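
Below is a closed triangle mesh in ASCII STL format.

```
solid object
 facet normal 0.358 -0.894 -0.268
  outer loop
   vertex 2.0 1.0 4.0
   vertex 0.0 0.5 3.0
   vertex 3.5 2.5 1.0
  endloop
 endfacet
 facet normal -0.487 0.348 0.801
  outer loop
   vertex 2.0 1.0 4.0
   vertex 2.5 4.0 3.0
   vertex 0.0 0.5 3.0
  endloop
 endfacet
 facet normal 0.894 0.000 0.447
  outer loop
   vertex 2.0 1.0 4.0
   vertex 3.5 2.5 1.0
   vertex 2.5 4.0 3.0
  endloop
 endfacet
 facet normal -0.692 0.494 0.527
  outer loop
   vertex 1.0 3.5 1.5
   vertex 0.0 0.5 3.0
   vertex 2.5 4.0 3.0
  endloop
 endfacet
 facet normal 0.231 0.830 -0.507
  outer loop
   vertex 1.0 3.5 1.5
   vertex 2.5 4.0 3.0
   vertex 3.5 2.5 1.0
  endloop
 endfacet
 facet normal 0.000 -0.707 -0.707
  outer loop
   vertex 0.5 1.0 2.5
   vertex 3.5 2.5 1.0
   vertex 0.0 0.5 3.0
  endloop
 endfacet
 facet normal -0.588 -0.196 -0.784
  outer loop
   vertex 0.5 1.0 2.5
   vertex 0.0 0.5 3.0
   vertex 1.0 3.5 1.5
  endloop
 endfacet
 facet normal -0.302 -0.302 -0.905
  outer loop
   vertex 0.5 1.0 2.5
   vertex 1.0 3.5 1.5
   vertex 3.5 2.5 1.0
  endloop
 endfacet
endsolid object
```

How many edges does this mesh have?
12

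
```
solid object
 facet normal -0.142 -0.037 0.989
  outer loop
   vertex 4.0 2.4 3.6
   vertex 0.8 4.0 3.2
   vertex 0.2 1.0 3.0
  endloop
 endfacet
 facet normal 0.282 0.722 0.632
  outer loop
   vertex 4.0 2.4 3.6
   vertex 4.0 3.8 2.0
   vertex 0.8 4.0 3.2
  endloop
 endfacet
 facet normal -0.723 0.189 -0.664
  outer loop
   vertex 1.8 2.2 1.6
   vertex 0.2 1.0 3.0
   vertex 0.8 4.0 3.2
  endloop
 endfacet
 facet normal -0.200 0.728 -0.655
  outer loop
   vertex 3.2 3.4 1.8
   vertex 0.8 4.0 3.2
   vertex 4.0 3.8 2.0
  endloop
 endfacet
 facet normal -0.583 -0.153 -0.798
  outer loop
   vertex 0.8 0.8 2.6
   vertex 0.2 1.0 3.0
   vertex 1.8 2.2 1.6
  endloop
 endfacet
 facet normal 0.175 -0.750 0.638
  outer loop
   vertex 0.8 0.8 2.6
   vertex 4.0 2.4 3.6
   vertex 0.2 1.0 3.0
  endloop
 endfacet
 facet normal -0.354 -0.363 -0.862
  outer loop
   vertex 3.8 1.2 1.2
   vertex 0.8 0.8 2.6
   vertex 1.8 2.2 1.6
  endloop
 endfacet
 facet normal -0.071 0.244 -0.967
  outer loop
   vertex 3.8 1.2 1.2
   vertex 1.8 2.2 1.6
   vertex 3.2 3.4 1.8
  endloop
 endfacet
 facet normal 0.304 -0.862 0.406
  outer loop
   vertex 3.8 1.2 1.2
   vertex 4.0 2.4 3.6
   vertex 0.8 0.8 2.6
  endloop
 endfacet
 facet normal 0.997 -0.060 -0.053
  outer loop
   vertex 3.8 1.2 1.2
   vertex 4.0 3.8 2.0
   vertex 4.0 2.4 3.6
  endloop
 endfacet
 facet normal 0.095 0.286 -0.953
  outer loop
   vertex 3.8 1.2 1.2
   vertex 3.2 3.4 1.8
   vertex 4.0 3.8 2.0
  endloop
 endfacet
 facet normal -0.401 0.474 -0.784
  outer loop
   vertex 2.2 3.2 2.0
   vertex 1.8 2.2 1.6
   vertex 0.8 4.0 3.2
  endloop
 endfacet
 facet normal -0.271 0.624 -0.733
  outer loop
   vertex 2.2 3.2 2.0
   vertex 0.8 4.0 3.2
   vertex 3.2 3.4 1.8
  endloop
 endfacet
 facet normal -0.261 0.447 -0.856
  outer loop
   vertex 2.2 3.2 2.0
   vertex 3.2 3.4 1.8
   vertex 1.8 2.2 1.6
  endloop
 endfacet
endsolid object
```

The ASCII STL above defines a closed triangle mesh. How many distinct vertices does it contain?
9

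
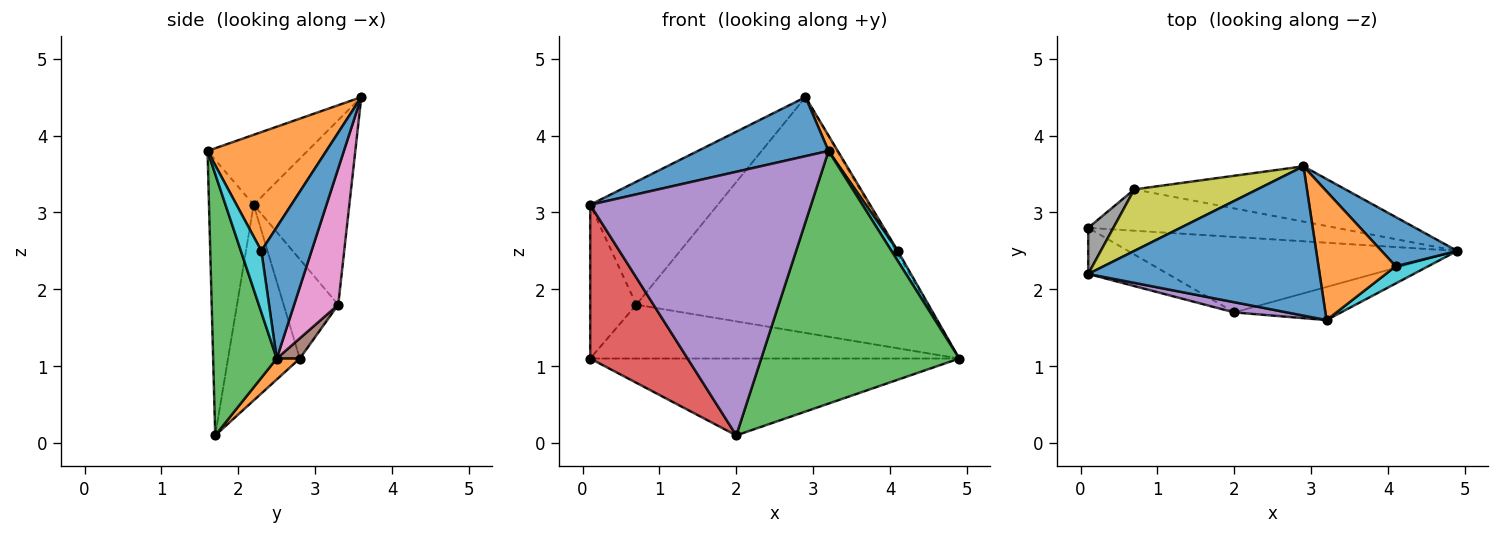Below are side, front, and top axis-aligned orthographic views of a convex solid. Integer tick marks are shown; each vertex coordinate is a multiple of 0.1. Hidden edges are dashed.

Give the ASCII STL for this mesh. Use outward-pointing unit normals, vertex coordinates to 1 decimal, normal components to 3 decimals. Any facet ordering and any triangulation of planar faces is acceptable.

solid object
 facet normal -0.271 -0.354 0.895
  outer loop
   vertex 0.1 2.2 3.1
   vertex 3.2 1.6 3.8
   vertex 2.9 3.6 4.5
  endloop
 endfacet
 facet normal 0.045 0.713 -0.700
  outer loop
   vertex 2.0 1.7 0.1
   vertex 0.1 2.8 1.1
   vertex 4.9 2.5 1.1
  endloop
 endfacet
 facet normal 0.303 -0.945 -0.124
  outer loop
   vertex 2.0 1.7 0.1
   vertex 4.9 2.5 1.1
   vertex 3.2 1.6 3.8
  endloop
 endfacet
 facet normal -0.577 -0.783 -0.235
  outer loop
   vertex 2.0 1.7 0.1
   vertex 0.1 2.2 3.1
   vertex 0.1 2.8 1.1
  endloop
 endfacet
 facet normal -0.198 -0.979 0.038
  outer loop
   vertex 2.0 1.7 0.1
   vertex 3.2 1.6 3.8
   vertex 0.1 2.2 3.1
  endloop
 endfacet
 facet normal 0.050 0.792 -0.608
  outer loop
   vertex 0.7 3.3 1.8
   vertex 4.9 2.5 1.1
   vertex 0.1 2.8 1.1
  endloop
 endfacet
 facet normal 0.146 0.963 -0.226
  outer loop
   vertex 0.7 3.3 1.8
   vertex 2.9 3.6 4.5
   vertex 4.9 2.5 1.1
  endloop
 endfacet
 facet normal -0.750 0.634 0.190
  outer loop
   vertex 0.7 3.3 1.8
   vertex 0.1 2.8 1.1
   vertex 0.1 2.2 3.1
  endloop
 endfacet
 facet normal -0.557 0.743 0.371
  outer loop
   vertex 0.7 3.3 1.8
   vertex 0.1 2.2 3.1
   vertex 2.9 3.6 4.5
  endloop
 endfacet
 facet normal 0.854 -0.261 0.451
  outer loop
   vertex 4.1 2.3 2.5
   vertex 3.2 1.6 3.8
   vertex 4.9 2.5 1.1
  endloop
 endfacet
 facet normal 0.866 0.031 0.499
  outer loop
   vertex 4.1 2.3 2.5
   vertex 4.9 2.5 1.1
   vertex 2.9 3.6 4.5
  endloop
 endfacet
 facet normal 0.836 -0.065 0.544
  outer loop
   vertex 4.1 2.3 2.5
   vertex 2.9 3.6 4.5
   vertex 3.2 1.6 3.8
  endloop
 endfacet
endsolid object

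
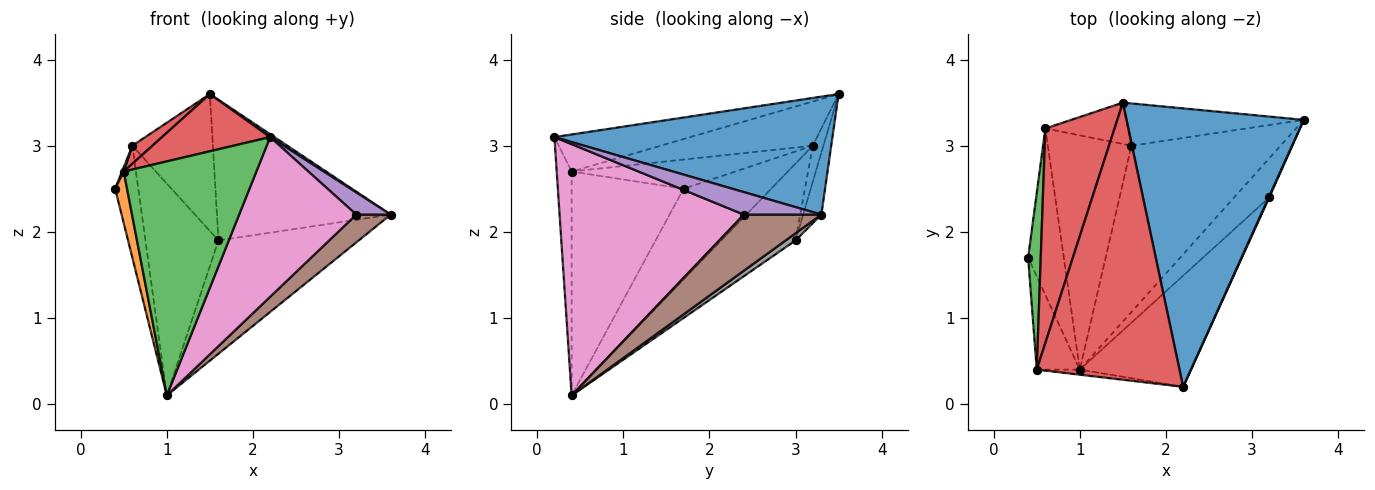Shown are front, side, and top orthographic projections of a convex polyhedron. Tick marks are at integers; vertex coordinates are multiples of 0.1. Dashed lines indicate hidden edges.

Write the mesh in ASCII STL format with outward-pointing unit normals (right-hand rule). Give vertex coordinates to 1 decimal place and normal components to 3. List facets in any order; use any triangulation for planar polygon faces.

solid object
 facet normal 0.554 -0.009 0.832
  outer loop
   vertex 1.5 3.5 3.6
   vertex 2.2 0.2 3.1
   vertex 3.6 3.3 2.2
  endloop
 endfacet
 facet normal -0.977 -0.104 -0.188
  outer loop
   vertex 0.5 0.4 2.7
   vertex 0.4 1.7 2.5
   vertex 1.0 0.4 0.1
  endloop
 endfacet
 facet normal -0.112 -0.993 -0.022
  outer loop
   vertex 0.5 0.4 2.7
   vertex 1.0 0.4 0.1
   vertex 2.2 0.2 3.1
  endloop
 endfacet
 facet normal -0.246 -0.196 0.949
  outer loop
   vertex 0.5 0.4 2.7
   vertex 2.2 0.2 3.1
   vertex 1.5 3.5 3.6
  endloop
 endfacet
 facet normal 0.914 -0.406 0.023
  outer loop
   vertex 3.2 2.4 2.2
   vertex 3.6 3.3 2.2
   vertex 2.2 0.2 3.1
  endloop
 endfacet
 facet normal 0.794 -0.353 -0.496
  outer loop
   vertex 3.2 2.4 2.2
   vertex 1.0 0.4 0.1
   vertex 3.6 3.3 2.2
  endloop
 endfacet
 facet normal 0.791 -0.502 -0.350
  outer loop
   vertex 3.2 2.4 2.2
   vertex 2.2 0.2 3.1
   vertex 1.0 0.4 0.1
  endloop
 endfacet
 facet normal 0.039 0.563 -0.826
  outer loop
   vertex 1.6 3.0 1.9
   vertex 3.6 3.3 2.2
   vertex 1.0 0.4 0.1
  endloop
 endfacet
 facet normal -0.100 0.953 -0.286
  outer loop
   vertex 1.6 3.0 1.9
   vertex 1.5 3.5 3.6
   vertex 3.6 3.3 2.2
  endloop
 endfacet
 facet normal -0.904 0.239 -0.355
  outer loop
   vertex 0.6 3.2 3.0
   vertex 1.0 0.4 0.1
   vertex 0.4 1.7 2.5
  endloop
 endfacet
 facet normal -0.563 0.554 -0.613
  outer loop
   vertex 0.6 3.2 3.0
   vertex 1.6 3.0 1.9
   vertex 1.0 0.4 0.1
  endloop
 endfacet
 facet normal -0.125 0.950 -0.287
  outer loop
   vertex 0.6 3.2 3.0
   vertex 1.5 3.5 3.6
   vertex 1.6 3.0 1.9
  endloop
 endfacet
 facet normal -0.918 -0.010 0.396
  outer loop
   vertex 0.6 3.2 3.0
   vertex 0.4 1.7 2.5
   vertex 0.5 0.4 2.7
  endloop
 endfacet
 facet normal -0.537 -0.071 0.841
  outer loop
   vertex 0.6 3.2 3.0
   vertex 0.5 0.4 2.7
   vertex 1.5 3.5 3.6
  endloop
 endfacet
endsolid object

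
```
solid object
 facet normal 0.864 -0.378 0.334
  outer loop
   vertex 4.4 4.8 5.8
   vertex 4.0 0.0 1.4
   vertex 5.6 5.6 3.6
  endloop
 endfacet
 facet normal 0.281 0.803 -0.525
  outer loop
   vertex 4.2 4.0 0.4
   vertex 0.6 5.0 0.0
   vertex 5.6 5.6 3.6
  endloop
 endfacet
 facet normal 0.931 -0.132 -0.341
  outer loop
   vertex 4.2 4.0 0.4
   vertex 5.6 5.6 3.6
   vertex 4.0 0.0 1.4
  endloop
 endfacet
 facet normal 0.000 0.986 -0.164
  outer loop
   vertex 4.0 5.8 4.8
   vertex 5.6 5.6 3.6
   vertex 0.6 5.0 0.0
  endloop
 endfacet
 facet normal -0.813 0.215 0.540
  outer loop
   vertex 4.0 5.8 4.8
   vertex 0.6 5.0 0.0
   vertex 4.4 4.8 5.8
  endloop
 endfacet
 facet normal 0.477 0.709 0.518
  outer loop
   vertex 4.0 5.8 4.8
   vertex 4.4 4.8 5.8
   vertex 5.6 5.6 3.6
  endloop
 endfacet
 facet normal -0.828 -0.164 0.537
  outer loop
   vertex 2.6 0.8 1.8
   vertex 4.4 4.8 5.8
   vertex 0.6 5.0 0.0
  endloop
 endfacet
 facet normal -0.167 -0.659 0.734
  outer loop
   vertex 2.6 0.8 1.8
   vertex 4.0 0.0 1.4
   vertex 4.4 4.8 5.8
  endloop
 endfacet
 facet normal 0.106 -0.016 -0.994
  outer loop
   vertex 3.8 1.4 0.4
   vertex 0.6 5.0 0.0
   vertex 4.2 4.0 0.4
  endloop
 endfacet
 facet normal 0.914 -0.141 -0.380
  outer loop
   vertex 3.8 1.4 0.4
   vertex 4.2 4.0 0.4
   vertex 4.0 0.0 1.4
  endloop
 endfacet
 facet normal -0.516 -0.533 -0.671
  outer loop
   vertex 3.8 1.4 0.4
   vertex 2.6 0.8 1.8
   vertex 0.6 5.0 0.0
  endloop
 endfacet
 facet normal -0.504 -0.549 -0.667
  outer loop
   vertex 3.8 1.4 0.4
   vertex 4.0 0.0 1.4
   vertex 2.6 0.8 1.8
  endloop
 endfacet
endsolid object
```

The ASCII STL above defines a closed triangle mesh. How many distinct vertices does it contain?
8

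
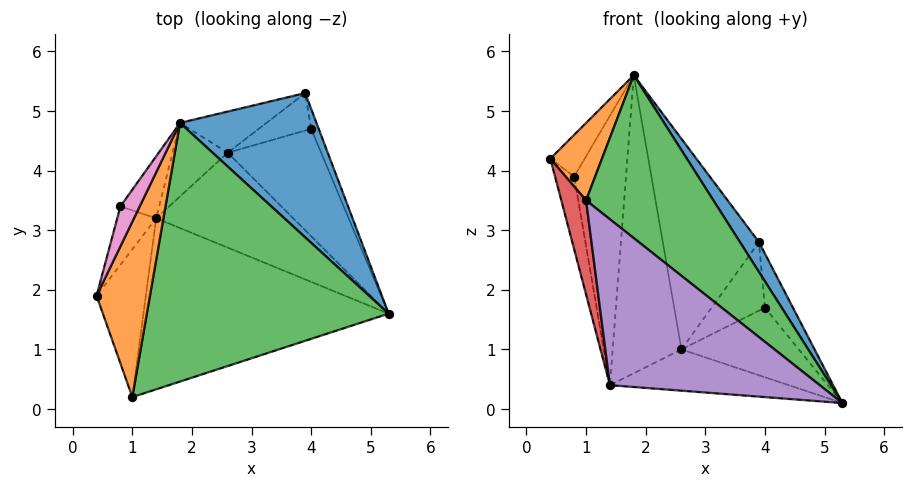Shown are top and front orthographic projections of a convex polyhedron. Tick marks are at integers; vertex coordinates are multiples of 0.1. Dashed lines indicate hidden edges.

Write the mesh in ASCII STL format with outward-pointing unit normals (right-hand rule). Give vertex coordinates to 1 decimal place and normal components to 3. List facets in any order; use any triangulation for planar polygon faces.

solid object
 facet normal 0.804 -0.120 0.582
  outer loop
   vertex 1.8 4.8 5.6
   vertex 5.3 1.6 0.1
   vertex 3.9 5.3 2.8
  endloop
 endfacet
 facet normal -0.077 -0.403 0.912
  outer loop
   vertex 1.0 0.2 3.5
   vertex 1.8 4.8 5.6
   vertex 0.4 1.9 4.2
  endloop
 endfacet
 facet normal 0.644 -0.407 0.647
  outer loop
   vertex 1.0 0.2 3.5
   vertex 5.3 1.6 0.1
   vertex 1.8 4.8 5.6
  endloop
 endfacet
 facet normal -0.929 -0.199 -0.313
  outer loop
   vertex 1.0 0.2 3.5
   vertex 0.4 1.9 4.2
   vertex 1.4 3.2 0.4
  endloop
 endfacet
 facet normal -0.323 -0.659 -0.679
  outer loop
   vertex 1.0 0.2 3.5
   vertex 1.4 3.2 0.4
   vertex 5.3 1.6 0.1
  endloop
 endfacet
 facet normal 0.875 0.454 -0.168
  outer loop
   vertex 4.0 4.7 1.7
   vertex 3.9 5.3 2.8
   vertex 5.3 1.6 0.1
  endloop
 endfacet
 facet normal -0.909 0.300 0.288
  outer loop
   vertex 0.8 3.4 3.9
   vertex 0.4 1.9 4.2
   vertex 1.8 4.8 5.6
  endloop
 endfacet
 facet normal -0.959 0.220 -0.177
  outer loop
   vertex 0.8 3.4 3.9
   vertex 1.4 3.2 0.4
   vertex 0.4 1.9 4.2
  endloop
 endfacet
 facet normal -0.701 0.695 -0.160
  outer loop
   vertex 0.8 3.4 3.9
   vertex 1.8 4.8 5.6
   vertex 1.4 3.2 0.4
  endloop
 endfacet
 facet normal -0.011 0.877 -0.480
  outer loop
   vertex 2.6 4.3 1.0
   vertex 3.9 5.3 2.8
   vertex 4.0 4.7 1.7
  endloop
 endfacet
 facet normal -0.440 0.882 -0.172
  outer loop
   vertex 2.6 4.3 1.0
   vertex 1.8 4.8 5.6
   vertex 3.9 5.3 2.8
  endloop
 endfacet
 facet normal -0.610 0.769 -0.190
  outer loop
   vertex 2.6 4.3 1.0
   vertex 1.4 3.2 0.4
   vertex 1.8 4.8 5.6
  endloop
 endfacet
 facet normal 0.093 0.397 -0.913
  outer loop
   vertex 2.6 4.3 1.0
   vertex 5.3 1.6 0.1
   vertex 1.4 3.2 0.4
  endloop
 endfacet
 facet normal 0.255 0.526 -0.811
  outer loop
   vertex 2.6 4.3 1.0
   vertex 4.0 4.7 1.7
   vertex 5.3 1.6 0.1
  endloop
 endfacet
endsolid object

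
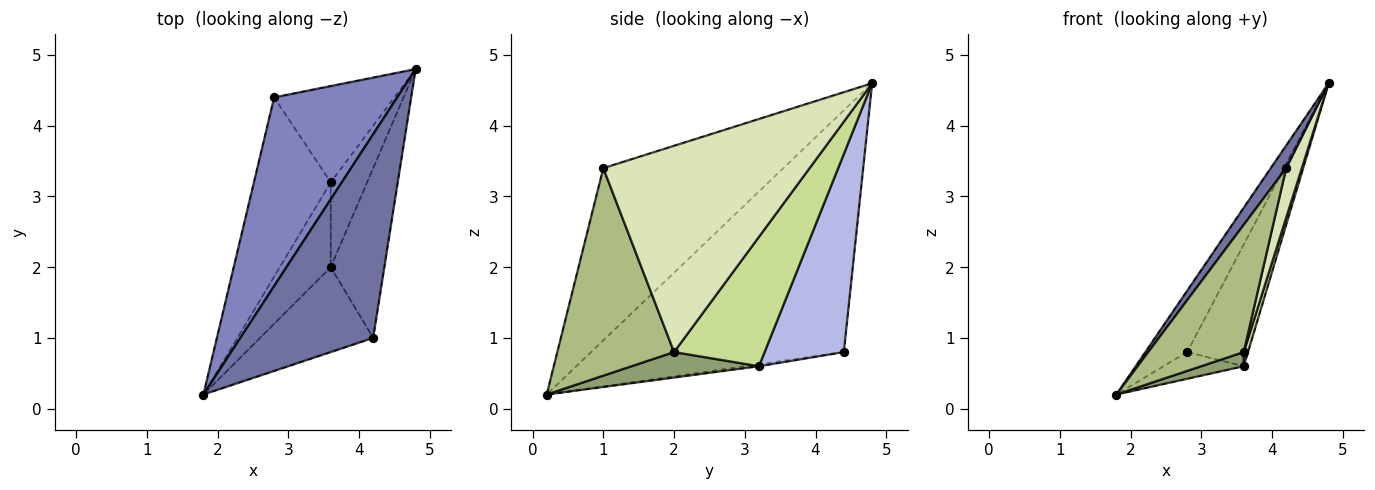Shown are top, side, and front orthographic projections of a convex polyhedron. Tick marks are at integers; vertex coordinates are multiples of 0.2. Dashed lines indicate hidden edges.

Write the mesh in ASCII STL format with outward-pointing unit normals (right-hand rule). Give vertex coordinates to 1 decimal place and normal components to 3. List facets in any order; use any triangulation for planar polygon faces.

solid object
 facet normal -0.790 -0.068 0.609
  outer loop
   vertex 4.2 1.0 3.4
   vertex 4.8 4.8 4.6
   vertex 1.8 0.2 0.2
  endloop
 endfacet
 facet normal -0.882 0.146 0.449
  outer loop
   vertex 2.8 4.4 0.8
   vertex 1.8 0.2 0.2
   vertex 4.8 4.8 4.6
  endloop
 endfacet
 facet normal -0.026 0.147 -0.989
  outer loop
   vertex 2.8 4.4 0.8
   vertex 3.6 3.2 0.6
   vertex 1.8 0.2 0.2
  endloop
 endfacet
 facet normal 0.715 0.549 -0.434
  outer loop
   vertex 2.8 4.4 0.8
   vertex 4.8 4.8 4.6
   vertex 3.6 3.2 0.6
  endloop
 endfacet
 facet normal 0.442 -0.147 -0.885
  outer loop
   vertex 3.6 2.0 0.8
   vertex 1.8 0.2 0.2
   vertex 3.6 3.2 0.6
  endloop
 endfacet
 facet normal 0.713 -0.583 -0.389
  outer loop
   vertex 3.6 2.0 0.8
   vertex 4.2 1.0 3.4
   vertex 1.8 0.2 0.2
  endloop
 endfacet
 facet normal 0.962 -0.045 -0.270
  outer loop
   vertex 3.6 2.0 0.8
   vertex 3.6 3.2 0.6
   vertex 4.8 4.8 4.6
  endloop
 endfacet
 facet normal 0.965 -0.073 -0.251
  outer loop
   vertex 3.6 2.0 0.8
   vertex 4.8 4.8 4.6
   vertex 4.2 1.0 3.4
  endloop
 endfacet
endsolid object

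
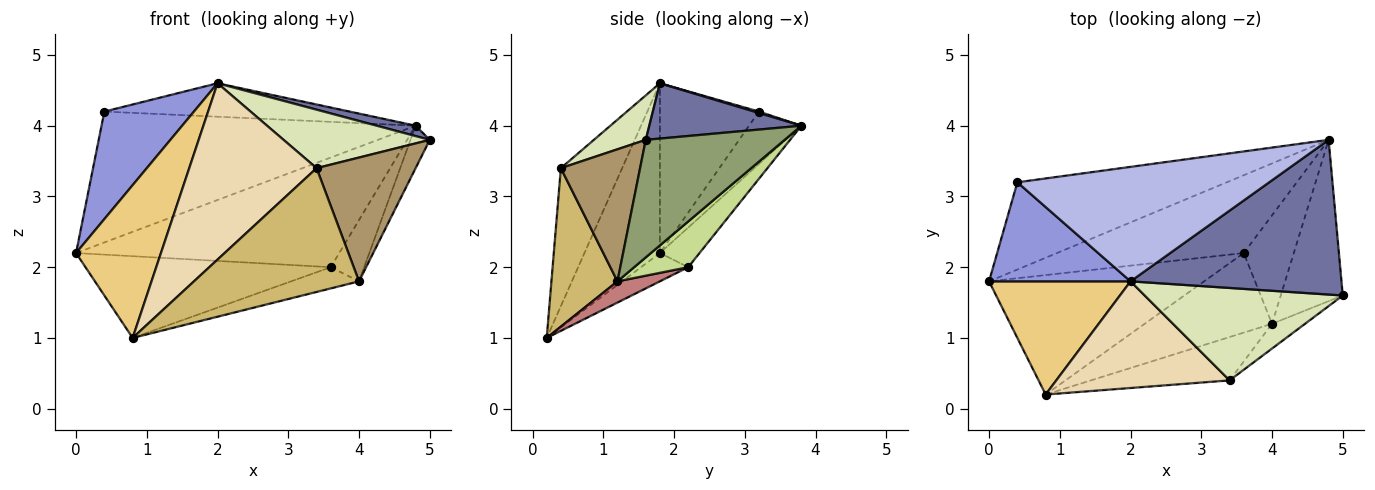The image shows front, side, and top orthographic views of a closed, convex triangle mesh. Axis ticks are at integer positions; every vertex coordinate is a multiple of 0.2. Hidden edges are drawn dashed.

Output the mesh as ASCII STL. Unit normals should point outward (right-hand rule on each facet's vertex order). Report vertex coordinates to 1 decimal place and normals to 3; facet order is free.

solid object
 facet normal 0.253 -0.065 0.965
  outer loop
   vertex 2.0 1.8 4.6
   vertex 5.0 1.6 3.8
   vertex 4.8 3.8 4.0
  endloop
 endfacet
 facet normal -0.137 0.824 -0.549
  outer loop
   vertex 0.4 3.2 4.2
   vertex 4.8 3.8 4.0
   vertex 0.0 1.8 2.2
  endloop
 endfacet
 facet normal -0.631 -0.571 0.526
  outer loop
   vertex 0.4 3.2 4.2
   vertex 0.0 1.8 2.2
   vertex 2.0 1.8 4.6
  endloop
 endfacet
 facet normal 0.005 0.280 0.960
  outer loop
   vertex 0.4 3.2 4.2
   vertex 2.0 1.8 4.6
   vertex 4.8 3.8 4.0
  endloop
 endfacet
 facet normal 0.878 0.122 -0.463
  outer loop
   vertex 4.0 1.2 1.8
   vertex 4.8 3.8 4.0
   vertex 5.0 1.6 3.8
  endloop
 endfacet
 facet normal -0.122 0.809 -0.574
  outer loop
   vertex 3.6 2.2 2.0
   vertex 0.0 1.8 2.2
   vertex 4.8 3.8 4.0
  endloop
 endfacet
 facet normal 0.622 0.385 -0.682
  outer loop
   vertex 3.6 2.2 2.0
   vertex 4.8 3.8 4.0
   vertex 4.0 1.2 1.8
  endloop
 endfacet
 facet normal 0.186 -0.525 0.830
  outer loop
   vertex 3.4 0.4 3.4
   vertex 5.0 1.6 3.8
   vertex 2.0 1.8 4.6
  endloop
 endfacet
 facet normal 0.617 -0.772 -0.154
  outer loop
   vertex 3.4 0.4 3.4
   vertex 4.0 1.2 1.8
   vertex 5.0 1.6 3.8
  endloop
 endfacet
 facet normal 0.353 -0.883 -0.309
  outer loop
   vertex 0.8 0.2 1.0
   vertex 4.0 1.2 1.8
   vertex 3.4 0.4 3.4
  endloop
 endfacet
 facet normal -0.581 -0.654 0.484
  outer loop
   vertex 0.8 0.2 1.0
   vertex 2.0 1.8 4.6
   vertex 0.0 1.8 2.2
  endloop
 endfacet
 facet normal -0.381 -0.791 0.479
  outer loop
   vertex 0.8 0.2 1.0
   vertex 3.4 0.4 3.4
   vertex 2.0 1.8 4.6
  endloop
 endfacet
 facet normal -0.108 0.561 -0.820
  outer loop
   vertex 0.8 0.2 1.0
   vertex 0.0 1.8 2.2
   vertex 3.6 2.2 2.0
  endloop
 endfacet
 facet normal 0.159 0.254 -0.954
  outer loop
   vertex 0.8 0.2 1.0
   vertex 3.6 2.2 2.0
   vertex 4.0 1.2 1.8
  endloop
 endfacet
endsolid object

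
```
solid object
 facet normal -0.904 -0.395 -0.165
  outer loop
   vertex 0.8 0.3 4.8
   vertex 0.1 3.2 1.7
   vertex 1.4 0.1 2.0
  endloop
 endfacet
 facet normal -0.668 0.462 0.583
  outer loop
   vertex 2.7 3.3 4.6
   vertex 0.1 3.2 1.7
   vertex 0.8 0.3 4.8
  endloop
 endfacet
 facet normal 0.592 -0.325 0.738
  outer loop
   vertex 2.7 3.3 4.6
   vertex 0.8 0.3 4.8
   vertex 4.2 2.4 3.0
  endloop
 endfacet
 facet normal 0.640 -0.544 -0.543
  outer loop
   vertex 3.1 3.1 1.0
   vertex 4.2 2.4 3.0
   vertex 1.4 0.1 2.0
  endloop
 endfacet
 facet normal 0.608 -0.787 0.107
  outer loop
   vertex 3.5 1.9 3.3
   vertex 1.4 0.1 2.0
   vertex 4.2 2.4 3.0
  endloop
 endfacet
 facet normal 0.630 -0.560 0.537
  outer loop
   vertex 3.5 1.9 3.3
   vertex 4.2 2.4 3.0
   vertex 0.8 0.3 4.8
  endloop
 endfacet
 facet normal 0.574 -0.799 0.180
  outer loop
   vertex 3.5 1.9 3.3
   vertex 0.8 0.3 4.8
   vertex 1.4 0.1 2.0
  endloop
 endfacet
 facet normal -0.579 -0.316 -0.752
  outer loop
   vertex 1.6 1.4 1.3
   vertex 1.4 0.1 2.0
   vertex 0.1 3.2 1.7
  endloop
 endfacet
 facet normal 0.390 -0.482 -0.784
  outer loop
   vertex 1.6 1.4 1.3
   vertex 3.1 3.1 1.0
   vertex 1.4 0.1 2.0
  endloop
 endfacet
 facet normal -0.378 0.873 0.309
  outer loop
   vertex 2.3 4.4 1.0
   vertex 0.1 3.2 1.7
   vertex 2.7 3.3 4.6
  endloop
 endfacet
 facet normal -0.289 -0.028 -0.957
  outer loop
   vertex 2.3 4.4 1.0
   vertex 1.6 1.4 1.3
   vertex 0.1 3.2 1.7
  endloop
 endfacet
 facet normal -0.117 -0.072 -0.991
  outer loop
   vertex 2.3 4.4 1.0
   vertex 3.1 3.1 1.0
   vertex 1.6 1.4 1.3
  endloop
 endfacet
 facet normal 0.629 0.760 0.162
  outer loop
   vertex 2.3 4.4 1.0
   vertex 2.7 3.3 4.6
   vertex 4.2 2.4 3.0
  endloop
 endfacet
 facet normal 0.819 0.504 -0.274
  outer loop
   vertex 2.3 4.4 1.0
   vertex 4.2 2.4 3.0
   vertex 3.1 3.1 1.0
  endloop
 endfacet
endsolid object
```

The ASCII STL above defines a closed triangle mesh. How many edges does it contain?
21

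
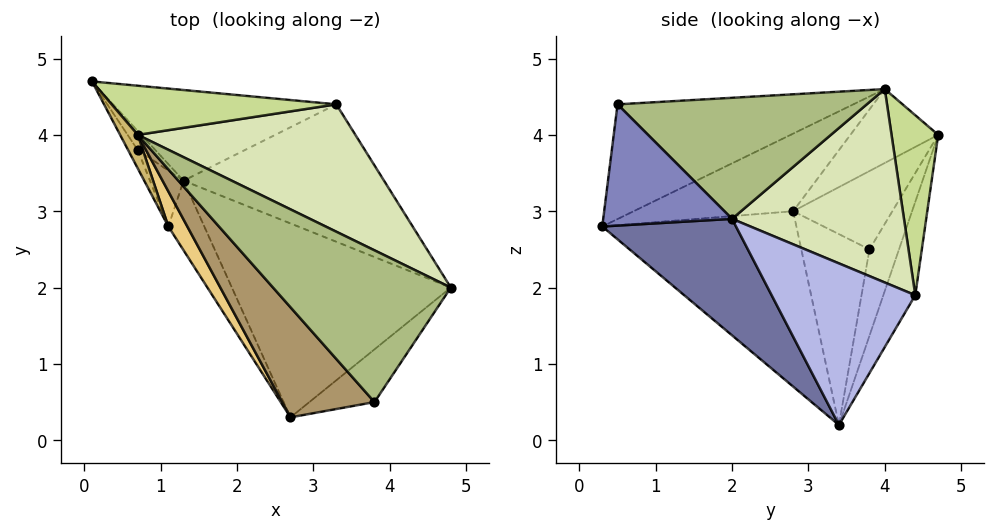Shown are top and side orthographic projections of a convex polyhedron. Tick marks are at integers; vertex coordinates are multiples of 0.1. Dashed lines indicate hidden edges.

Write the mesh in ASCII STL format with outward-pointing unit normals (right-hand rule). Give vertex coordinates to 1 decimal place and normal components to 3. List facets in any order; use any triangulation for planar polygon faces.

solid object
 facet normal 0.415 -0.467 -0.781
  outer loop
   vertex 1.3 3.4 0.2
   vertex 4.8 2.0 2.9
   vertex 2.7 0.3 2.8
  endloop
 endfacet
 facet normal 0.604 -0.728 -0.325
  outer loop
   vertex 3.8 0.5 4.4
   vertex 2.7 0.3 2.8
   vertex 4.8 2.0 2.9
  endloop
 endfacet
 facet normal -0.152 0.920 -0.362
  outer loop
   vertex 3.3 4.4 1.9
   vertex 1.3 3.4 0.2
   vertex 0.1 4.7 4.0
  endloop
 endfacet
 facet normal 0.626 0.068 -0.777
  outer loop
   vertex 3.3 4.4 1.9
   vertex 4.8 2.0 2.9
   vertex 1.3 3.4 0.2
  endloop
 endfacet
 facet normal -0.836 -0.521 -0.171
  outer loop
   vertex 1.1 2.8 3.0
   vertex 1.3 3.4 0.2
   vertex 2.7 0.3 2.8
  endloop
 endfacet
 facet normal 0.513 0.411 0.753
  outer loop
   vertex 0.7 4.0 4.6
   vertex 3.8 0.5 4.4
   vertex 4.8 2.0 2.9
  endloop
 endfacet
 facet normal 0.399 0.769 0.498
  outer loop
   vertex 0.7 4.0 4.6
   vertex 3.3 4.4 1.9
   vertex 0.1 4.7 4.0
  endloop
 endfacet
 facet normal 0.537 0.588 0.605
  outer loop
   vertex 0.7 4.0 4.6
   vertex 4.8 2.0 2.9
   vertex 3.3 4.4 1.9
  endloop
 endfacet
 facet normal -0.631 -0.588 0.507
  outer loop
   vertex 0.7 4.0 4.6
   vertex 2.7 0.3 2.8
   vertex 3.8 0.5 4.4
  endloop
 endfacet
 facet normal -0.821 -0.536 0.196
  outer loop
   vertex 0.7 4.0 4.6
   vertex 0.1 4.7 4.0
   vertex 1.1 2.8 3.0
  endloop
 endfacet
 facet normal -0.818 -0.539 0.200
  outer loop
   vertex 0.7 4.0 4.6
   vertex 1.1 2.8 3.0
   vertex 2.7 0.3 2.8
  endloop
 endfacet
 facet normal -0.933 -0.305 -0.190
  outer loop
   vertex 0.7 3.8 2.5
   vertex 0.1 4.7 4.0
   vertex 1.3 3.4 0.2
  endloop
 endfacet
 facet normal -0.902 -0.416 -0.111
  outer loop
   vertex 0.7 3.8 2.5
   vertex 1.1 2.8 3.0
   vertex 0.1 4.7 4.0
  endloop
 endfacet
 facet normal -0.888 -0.433 -0.156
  outer loop
   vertex 0.7 3.8 2.5
   vertex 1.3 3.4 0.2
   vertex 1.1 2.8 3.0
  endloop
 endfacet
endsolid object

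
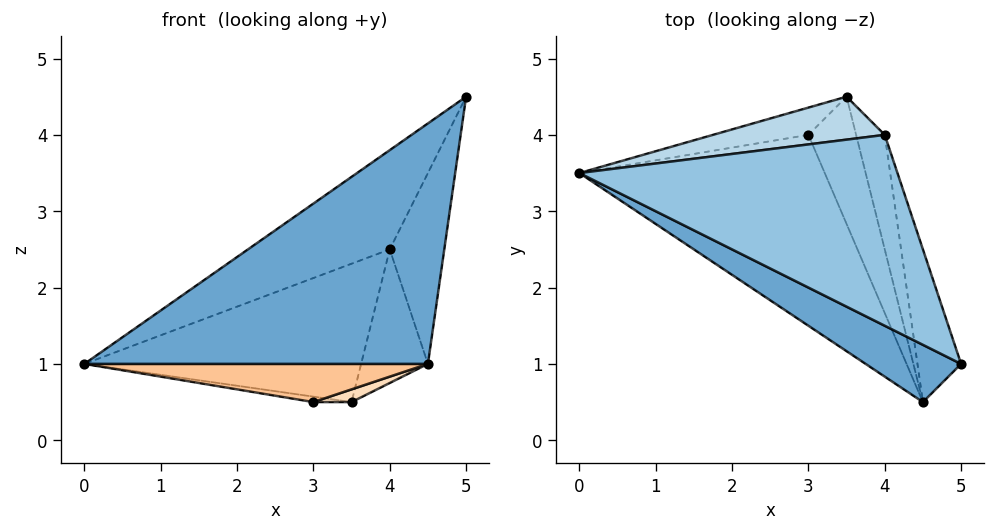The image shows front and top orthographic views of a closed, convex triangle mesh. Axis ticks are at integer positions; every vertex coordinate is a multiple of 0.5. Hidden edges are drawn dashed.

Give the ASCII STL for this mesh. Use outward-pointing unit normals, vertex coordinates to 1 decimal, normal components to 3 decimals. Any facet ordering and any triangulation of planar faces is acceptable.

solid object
 facet normal -0.544 -0.816 0.194
  outer loop
   vertex 4.5 0.5 1.0
   vertex 5.0 1.0 4.5
   vertex 0.0 3.5 1.0
  endloop
 endfacet
 facet normal -0.364 0.430 0.826
  outer loop
   vertex 4.0 4.0 2.5
   vertex 0.0 3.5 1.0
   vertex 5.0 1.0 4.5
  endloop
 endfacet
 facet normal -0.225 0.931 0.289
  outer loop
   vertex 4.0 4.0 2.5
   vertex 3.5 4.5 0.5
   vertex 0.0 3.5 1.0
  endloop
 endfacet
 facet normal 0.963 0.209 -0.168
  outer loop
   vertex 4.0 4.0 2.5
   vertex 5.0 1.0 4.5
   vertex 4.5 0.5 1.0
  endloop
 endfacet
 facet normal 0.959 0.216 -0.186
  outer loop
   vertex 4.0 4.0 2.5
   vertex 4.5 0.5 1.0
   vertex 3.5 4.5 0.5
  endloop
 endfacet
 facet normal -0.192 0.192 -0.962
  outer loop
   vertex 3.0 4.0 0.5
   vertex 0.0 3.5 1.0
   vertex 3.5 4.5 0.5
  endloop
 endfacet
 facet normal -0.130 -0.194 -0.972
  outer loop
   vertex 3.0 4.0 0.5
   vertex 4.5 0.5 1.0
   vertex 0.0 3.5 1.0
  endloop
 endfacet
 facet normal 0.099 -0.099 -0.990
  outer loop
   vertex 3.0 4.0 0.5
   vertex 3.5 4.5 0.5
   vertex 4.5 0.5 1.0
  endloop
 endfacet
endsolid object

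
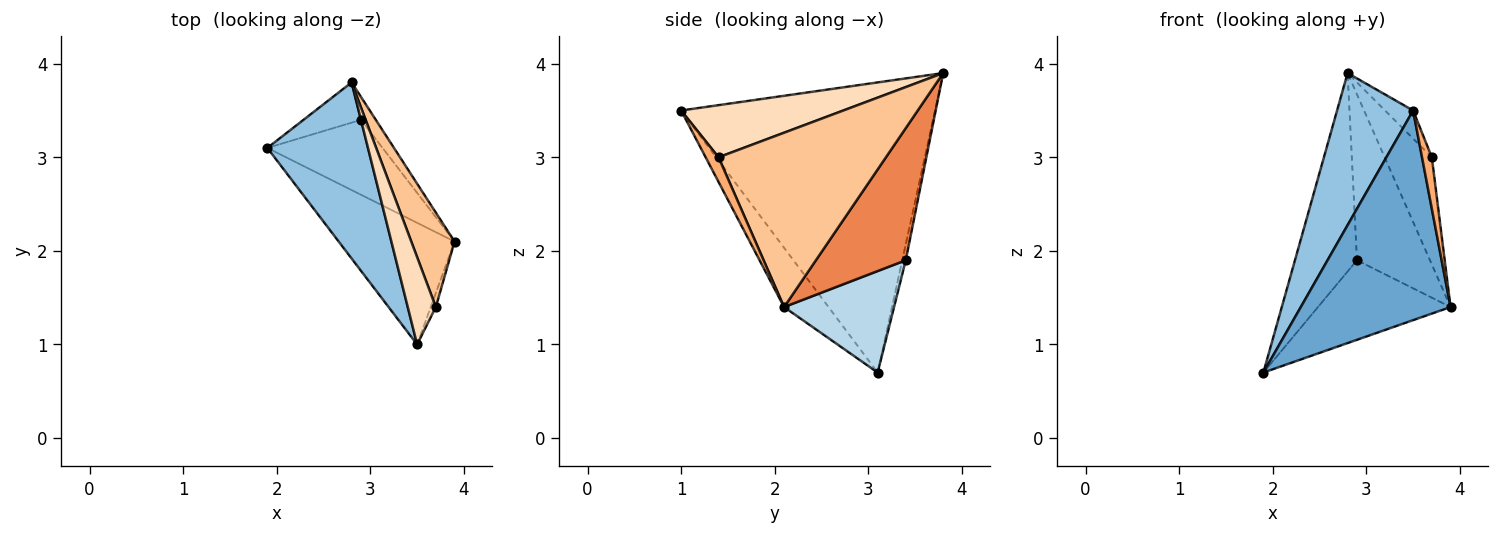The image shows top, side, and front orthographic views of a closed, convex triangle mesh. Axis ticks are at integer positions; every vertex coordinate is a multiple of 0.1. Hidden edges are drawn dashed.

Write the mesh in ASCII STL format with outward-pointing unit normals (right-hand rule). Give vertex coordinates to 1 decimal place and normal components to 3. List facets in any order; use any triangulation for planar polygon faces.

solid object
 facet normal -0.249 -0.838 -0.486
  outer loop
   vertex 3.5 1.0 3.5
   vertex 1.9 3.1 0.7
   vertex 3.9 2.1 1.4
  endloop
 endfacet
 facet normal -0.909 -0.272 0.315
  outer loop
   vertex 2.8 3.8 3.9
   vertex 1.9 3.1 0.7
   vertex 3.5 1.0 3.5
  endloop
 endfacet
 facet normal 0.517 0.623 -0.587
  outer loop
   vertex 2.9 3.4 1.9
   vertex 3.9 2.1 1.4
   vertex 1.9 3.1 0.7
  endloop
 endfacet
 facet normal -0.055 0.979 -0.198
  outer loop
   vertex 2.9 3.4 1.9
   vertex 1.9 3.1 0.7
   vertex 2.8 3.8 3.9
  endloop
 endfacet
 facet normal 0.773 0.628 -0.087
  outer loop
   vertex 2.9 3.4 1.9
   vertex 2.8 3.8 3.9
   vertex 3.9 2.1 1.4
  endloop
 endfacet
 facet normal 0.786 -0.596 -0.163
  outer loop
   vertex 3.7 1.4 3.0
   vertex 3.5 1.0 3.5
   vertex 3.9 2.1 1.4
  endloop
 endfacet
 facet normal 0.936 0.264 0.232
  outer loop
   vertex 3.7 1.4 3.0
   vertex 3.9 2.1 1.4
   vertex 2.8 3.8 3.9
  endloop
 endfacet
 facet normal 0.870 0.151 0.469
  outer loop
   vertex 3.7 1.4 3.0
   vertex 2.8 3.8 3.9
   vertex 3.5 1.0 3.5
  endloop
 endfacet
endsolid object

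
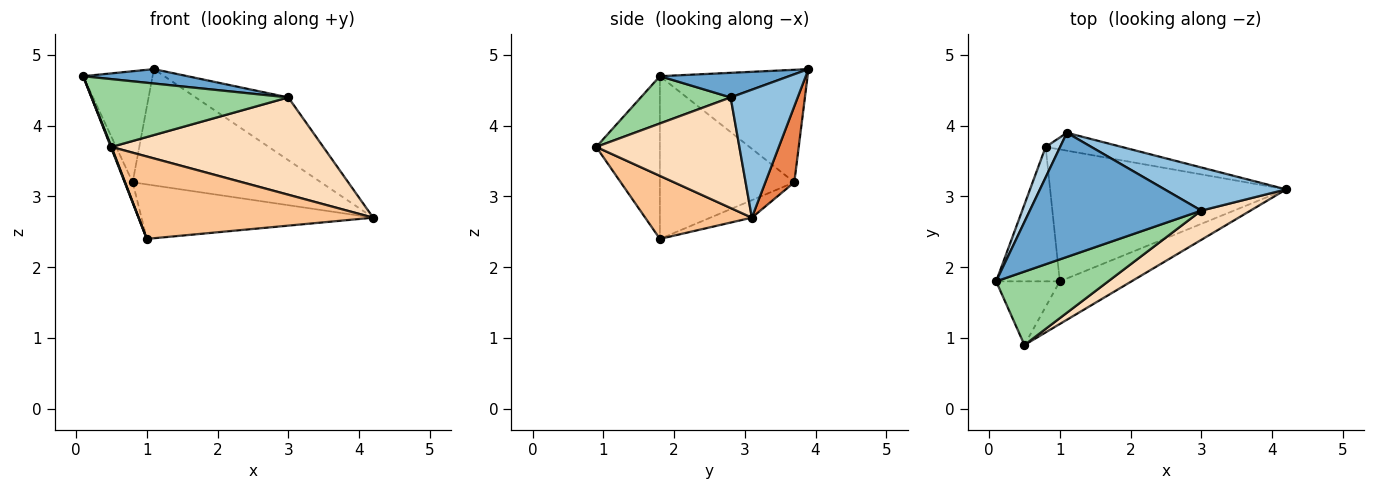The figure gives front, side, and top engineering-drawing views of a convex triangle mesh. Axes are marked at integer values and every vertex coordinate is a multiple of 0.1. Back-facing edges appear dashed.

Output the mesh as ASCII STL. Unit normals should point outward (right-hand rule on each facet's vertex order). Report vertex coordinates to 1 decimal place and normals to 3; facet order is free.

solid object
 facet normal 0.141 -0.114 0.983
  outer loop
   vertex 3.0 2.8 4.4
   vertex 1.1 3.9 4.8
   vertex 0.1 1.8 4.7
  endloop
 endfacet
 facet normal 0.512 0.708 0.486
  outer loop
   vertex 3.0 2.8 4.4
   vertex 4.2 3.1 2.7
   vertex 1.1 3.9 4.8
  endloop
 endfacet
 facet normal -0.899 0.423 0.116
  outer loop
   vertex 0.8 3.7 3.2
   vertex 0.1 1.8 4.7
   vertex 1.1 3.9 4.8
  endloop
 endfacet
 facet normal -0.930 0.055 -0.364
  outer loop
   vertex 0.8 3.7 3.2
   vertex 1.0 1.8 2.4
   vertex 0.1 1.8 4.7
  endloop
 endfacet
 facet normal 0.150 0.977 -0.150
  outer loop
   vertex 0.8 3.7 3.2
   vertex 1.1 3.9 4.8
   vertex 4.2 3.1 2.7
  endloop
 endfacet
 facet normal -0.068 0.381 -0.922
  outer loop
   vertex 0.8 3.7 3.2
   vertex 4.2 3.1 2.7
   vertex 1.0 1.8 2.4
  endloop
 endfacet
 facet normal 0.375 -0.824 -0.426
  outer loop
   vertex 0.5 0.9 3.7
   vertex 1.0 1.8 2.4
   vertex 4.2 3.1 2.7
  endloop
 endfacet
 facet normal 0.543 -0.804 0.242
  outer loop
   vertex 0.5 0.9 3.7
   vertex 4.2 3.1 2.7
   vertex 3.0 2.8 4.4
  endloop
 endfacet
 facet normal -0.931 -0.009 -0.364
  outer loop
   vertex 0.5 0.9 3.7
   vertex 0.1 1.8 4.7
   vertex 1.0 1.8 2.4
  endloop
 endfacet
 facet normal 0.296 -0.648 0.702
  outer loop
   vertex 0.5 0.9 3.7
   vertex 3.0 2.8 4.4
   vertex 0.1 1.8 4.7
  endloop
 endfacet
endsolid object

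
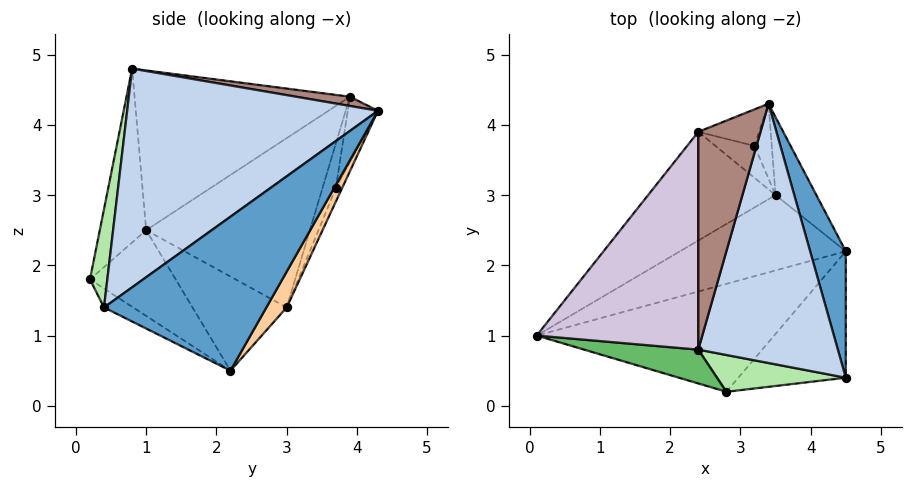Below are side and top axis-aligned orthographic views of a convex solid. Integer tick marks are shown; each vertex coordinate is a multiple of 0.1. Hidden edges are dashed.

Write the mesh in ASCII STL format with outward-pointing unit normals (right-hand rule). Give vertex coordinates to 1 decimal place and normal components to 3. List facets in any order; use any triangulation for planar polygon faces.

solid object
 facet normal 0.968 0.112 0.224
  outer loop
   vertex 4.5 0.4 1.4
   vertex 4.5 2.2 0.5
   vertex 3.4 4.3 4.2
  endloop
 endfacet
 facet normal 0.834 -0.147 0.532
  outer loop
   vertex 4.5 0.4 1.4
   vertex 3.4 4.3 4.2
   vertex 2.4 0.8 4.8
  endloop
 endfacet
 facet normal -0.464 0.340 -0.818
  outer loop
   vertex 3.5 3.0 1.4
   vertex 4.5 2.2 0.5
   vertex 0.1 1.0 2.5
  endloop
 endfacet
 facet normal 0.339 0.858 -0.386
  outer loop
   vertex 3.5 3.0 1.4
   vertex 3.4 4.3 4.2
   vertex 4.5 2.2 0.5
  endloop
 endfacet
 facet normal -0.242 -0.957 0.159
  outer loop
   vertex 2.8 0.2 1.8
   vertex 2.4 0.8 4.8
   vertex 0.1 1.0 2.5
  endloop
 endfacet
 facet normal 0.164 -0.963 0.214
  outer loop
   vertex 2.8 0.2 1.8
   vertex 4.5 0.4 1.4
   vertex 2.4 0.8 4.8
  endloop
 endfacet
 facet normal -0.323 -0.307 -0.895
  outer loop
   vertex 2.8 0.2 1.8
   vertex 0.1 1.0 2.5
   vertex 4.5 2.2 0.5
  endloop
 endfacet
 facet normal -0.156 -0.442 -0.883
  outer loop
   vertex 2.8 0.2 1.8
   vertex 4.5 2.2 0.5
   vertex 4.5 0.4 1.4
  endloop
 endfacet
 facet normal -0.557 0.717 -0.419
  outer loop
   vertex 2.4 3.9 4.4
   vertex 3.5 3.0 1.4
   vertex 0.1 1.0 2.5
  endloop
 endfacet
 facet normal -0.700 0.091 0.708
  outer loop
   vertex 2.4 3.9 4.4
   vertex 0.1 1.0 2.5
   vertex 2.4 0.8 4.8
  endloop
 endfacet
 facet normal 0.146 0.127 0.981
  outer loop
   vertex 2.4 3.9 4.4
   vertex 2.4 0.8 4.8
   vertex 3.4 4.3 4.2
  endloop
 endfacet
 facet normal -0.319 0.855 -0.408
  outer loop
   vertex 3.2 3.7 3.1
   vertex 3.4 4.3 4.2
   vertex 3.5 3.0 1.4
  endloop
 endfacet
 facet normal -0.408 0.831 -0.379
  outer loop
   vertex 3.2 3.7 3.1
   vertex 2.4 3.9 4.4
   vertex 3.4 4.3 4.2
  endloop
 endfacet
 facet normal -0.463 0.788 -0.406
  outer loop
   vertex 3.2 3.7 3.1
   vertex 3.5 3.0 1.4
   vertex 2.4 3.9 4.4
  endloop
 endfacet
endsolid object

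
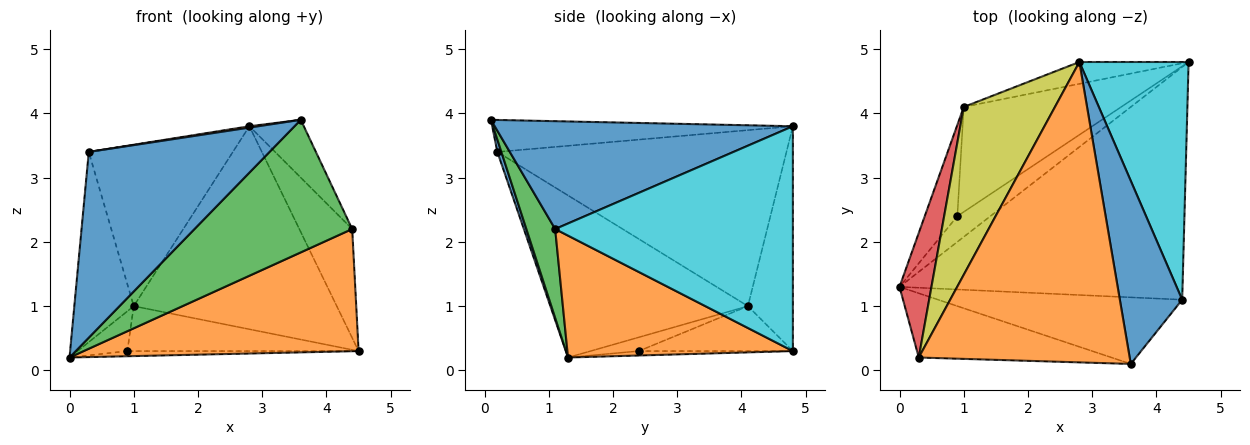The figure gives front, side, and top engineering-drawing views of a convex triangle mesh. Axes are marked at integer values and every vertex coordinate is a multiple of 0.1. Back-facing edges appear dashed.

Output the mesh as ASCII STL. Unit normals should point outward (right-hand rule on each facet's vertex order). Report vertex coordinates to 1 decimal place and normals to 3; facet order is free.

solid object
 facet normal 0.021 -0.945 -0.327
  outer loop
   vertex 0.3 0.2 3.4
   vertex 0.0 1.3 0.2
   vertex 3.6 0.1 3.9
  endloop
 endfacet
 facet normal 0.356 -0.434 -0.827
  outer loop
   vertex 4.4 1.1 2.2
   vertex 0.0 1.3 0.2
   vertex 4.5 4.8 0.3
  endloop
 endfacet
 facet normal 0.161 -0.882 -0.443
  outer loop
   vertex 4.4 1.1 2.2
   vertex 3.6 0.1 3.9
   vertex 0.0 1.3 0.2
  endloop
 endfacet
 facet normal -0.941 0.283 0.186
  outer loop
   vertex 1.0 4.1 1.0
   vertex 0.0 1.3 0.2
   vertex 0.3 0.2 3.4
  endloop
 endfacet
 facet normal -0.130 0.194 -0.972
  outer loop
   vertex 0.9 2.4 0.3
   vertex 4.5 4.8 0.3
   vertex 0.0 1.3 0.2
  endloop
 endfacet
 facet normal -0.361 0.373 -0.855
  outer loop
   vertex 0.9 2.4 0.3
   vertex 0.0 1.3 0.2
   vertex 1.0 4.1 1.0
  endloop
 endfacet
 facet normal -0.254 0.381 -0.889
  outer loop
   vertex 0.9 2.4 0.3
   vertex 1.0 4.1 1.0
   vertex 4.5 4.8 0.3
  endloop
 endfacet
 facet normal -0.215 0.971 -0.104
  outer loop
   vertex 2.8 4.8 3.8
   vertex 4.5 4.8 0.3
   vertex 1.0 4.1 1.0
  endloop
 endfacet
 facet normal -0.812 0.405 0.421
  outer loop
   vertex 2.8 4.8 3.8
   vertex 1.0 4.1 1.0
   vertex 0.3 0.2 3.4
  endloop
 endfacet
 facet normal 0.882 0.196 0.428
  outer loop
   vertex 2.8 4.8 3.8
   vertex 4.4 1.1 2.2
   vertex 4.5 4.8 0.3
  endloop
 endfacet
 facet normal 0.855 0.156 0.494
  outer loop
   vertex 2.8 4.8 3.8
   vertex 3.6 0.1 3.9
   vertex 4.4 1.1 2.2
  endloop
 endfacet
 facet normal -0.150 -0.004 0.989
  outer loop
   vertex 2.8 4.8 3.8
   vertex 0.3 0.2 3.4
   vertex 3.6 0.1 3.9
  endloop
 endfacet
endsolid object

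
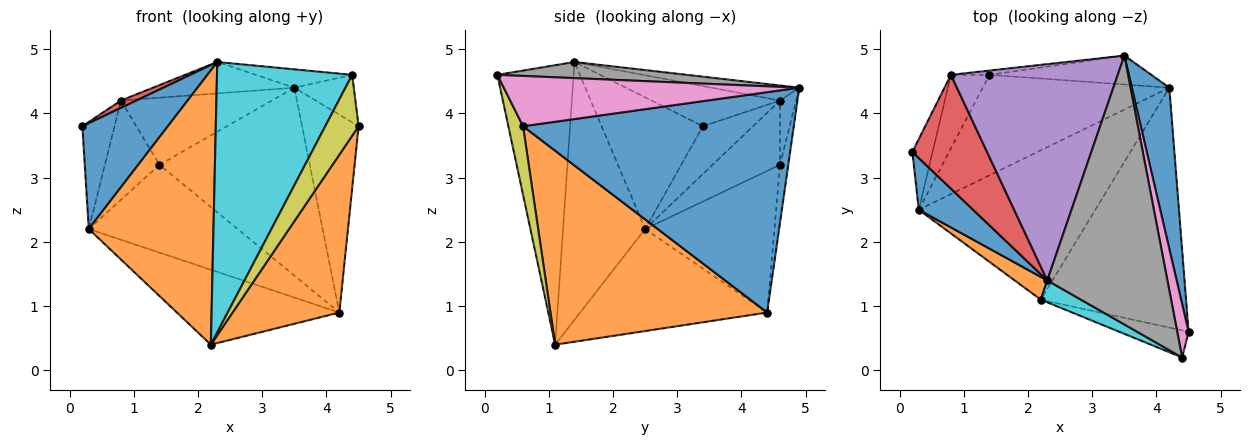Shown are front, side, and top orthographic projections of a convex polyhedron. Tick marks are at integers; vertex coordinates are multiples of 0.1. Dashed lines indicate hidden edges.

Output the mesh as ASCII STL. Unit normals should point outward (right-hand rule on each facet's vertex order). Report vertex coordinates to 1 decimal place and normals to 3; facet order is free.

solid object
 facet normal 0.966 0.202 0.164
  outer loop
   vertex 4.2 4.4 0.9
   vertex 3.5 4.9 4.4
   vertex 4.5 0.6 3.8
  endloop
 endfacet
 facet normal 0.745 -0.367 -0.558
  outer loop
   vertex 4.2 4.4 0.9
   vertex 4.5 0.6 3.8
   vertex 2.2 1.1 0.4
  endloop
 endfacet
 facet normal -0.054 0.987 -0.152
  outer loop
   vertex 1.4 4.6 3.2
   vertex 3.5 4.9 4.4
   vertex 4.2 4.4 0.9
  endloop
 endfacet
 facet normal -0.473 -0.057 0.879
  outer loop
   vertex 0.8 4.6 4.2
   vertex 0.2 3.4 3.8
   vertex 2.3 1.4 4.8
  endloop
 endfacet
 facet normal -0.089 0.143 0.986
  outer loop
   vertex 0.8 4.6 4.2
   vertex 2.3 1.4 4.8
   vertex 3.5 4.9 4.4
  endloop
 endfacet
 facet normal -0.106 0.992 -0.063
  outer loop
   vertex 0.8 4.6 4.2
   vertex 3.5 4.9 4.4
   vertex 1.4 4.6 3.2
  endloop
 endfacet
 facet normal 0.957 0.192 0.216
  outer loop
   vertex 4.4 0.2 4.6
   vertex 4.5 0.6 3.8
   vertex 3.5 4.9 4.4
  endloop
 endfacet
 facet normal 0.133 0.067 0.989
  outer loop
   vertex 4.4 0.2 4.6
   vertex 3.5 4.9 4.4
   vertex 2.3 1.4 4.8
  endloop
 endfacet
 facet normal 0.373 -0.848 -0.377
  outer loop
   vertex 4.4 0.2 4.6
   vertex 2.2 1.1 0.4
   vertex 4.5 0.6 3.8
  endloop
 endfacet
 facet normal -0.490 -0.869 0.070
  outer loop
   vertex 4.4 0.2 4.6
   vertex 2.3 1.4 4.8
   vertex 2.2 1.1 0.4
  endloop
 endfacet
 facet normal -0.729 -0.615 0.300
  outer loop
   vertex 0.3 2.5 2.2
   vertex 2.3 1.4 4.8
   vertex 0.2 3.4 3.8
  endloop
 endfacet
 facet normal -0.548 -0.833 0.069
  outer loop
   vertex 0.3 2.5 2.2
   vertex 2.2 1.1 0.4
   vertex 2.3 1.4 4.8
  endloop
 endfacet
 facet normal -0.793 0.508 -0.336
  outer loop
   vertex 0.3 2.5 2.2
   vertex 0.2 3.4 3.8
   vertex 0.8 4.6 4.2
  endloop
 endfacet
 facet normal -0.704 0.570 -0.423
  outer loop
   vertex 0.3 2.5 2.2
   vertex 0.8 4.6 4.2
   vertex 1.4 4.6 3.2
  endloop
 endfacet
 facet normal -0.459 0.398 -0.794
  outer loop
   vertex 0.3 2.5 2.2
   vertex 4.2 4.4 0.9
   vertex 2.2 1.1 0.4
  endloop
 endfacet
 facet normal -0.496 0.571 -0.654
  outer loop
   vertex 0.3 2.5 2.2
   vertex 1.4 4.6 3.2
   vertex 4.2 4.4 0.9
  endloop
 endfacet
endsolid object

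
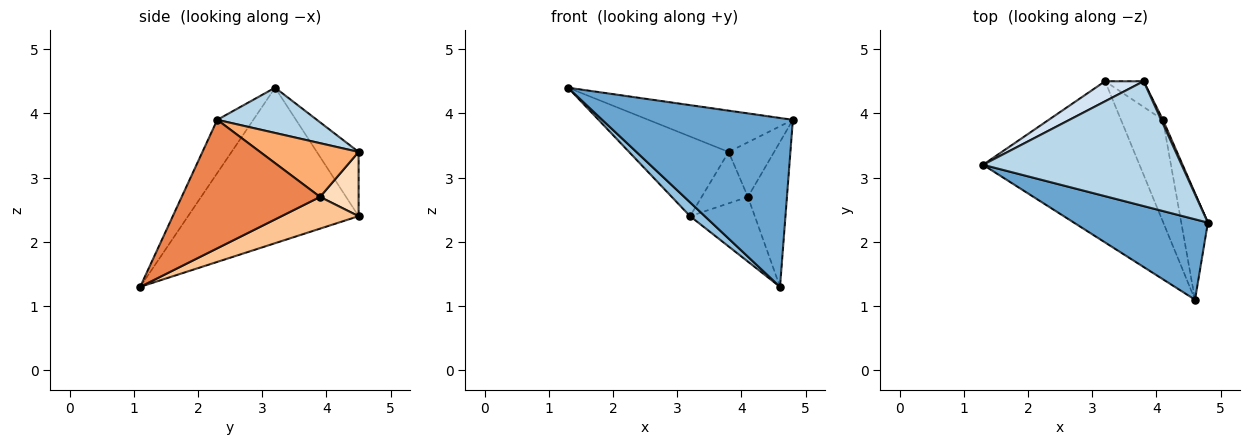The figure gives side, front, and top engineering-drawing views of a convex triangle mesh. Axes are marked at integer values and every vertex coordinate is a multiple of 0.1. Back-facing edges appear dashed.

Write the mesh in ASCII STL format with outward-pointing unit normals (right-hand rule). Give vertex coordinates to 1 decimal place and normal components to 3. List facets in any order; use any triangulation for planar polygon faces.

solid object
 facet normal -0.168 -0.890 0.424
  outer loop
   vertex 4.6 1.1 1.3
   vertex 4.8 2.3 3.9
   vertex 1.3 3.2 4.4
  endloop
 endfacet
 facet normal -0.704 -0.061 -0.708
  outer loop
   vertex 4.6 1.1 1.3
   vertex 1.3 3.2 4.4
   vertex 3.2 4.5 2.4
  endloop
 endfacet
 facet normal 0.212 0.307 0.928
  outer loop
   vertex 3.8 4.5 3.4
   vertex 1.3 3.2 4.4
   vertex 4.8 2.3 3.9
  endloop
 endfacet
 facet normal -0.377 0.898 0.226
  outer loop
   vertex 3.8 4.5 3.4
   vertex 3.2 4.5 2.4
   vertex 1.3 3.2 4.4
  endloop
 endfacet
 facet normal 0.944 0.266 -0.196
  outer loop
   vertex 4.1 3.9 2.7
   vertex 4.8 2.3 3.9
   vertex 4.6 1.1 1.3
  endloop
 endfacet
 facet normal 0.907 0.419 0.030
  outer loop
   vertex 4.1 3.9 2.7
   vertex 3.8 4.5 3.4
   vertex 4.8 2.3 3.9
  endloop
 endfacet
 facet normal 0.538 0.452 -0.711
  outer loop
   vertex 4.1 3.9 2.7
   vertex 4.6 1.1 1.3
   vertex 3.2 4.5 2.4
  endloop
 endfacet
 facet normal 0.598 0.717 -0.359
  outer loop
   vertex 4.1 3.9 2.7
   vertex 3.2 4.5 2.4
   vertex 3.8 4.5 3.4
  endloop
 endfacet
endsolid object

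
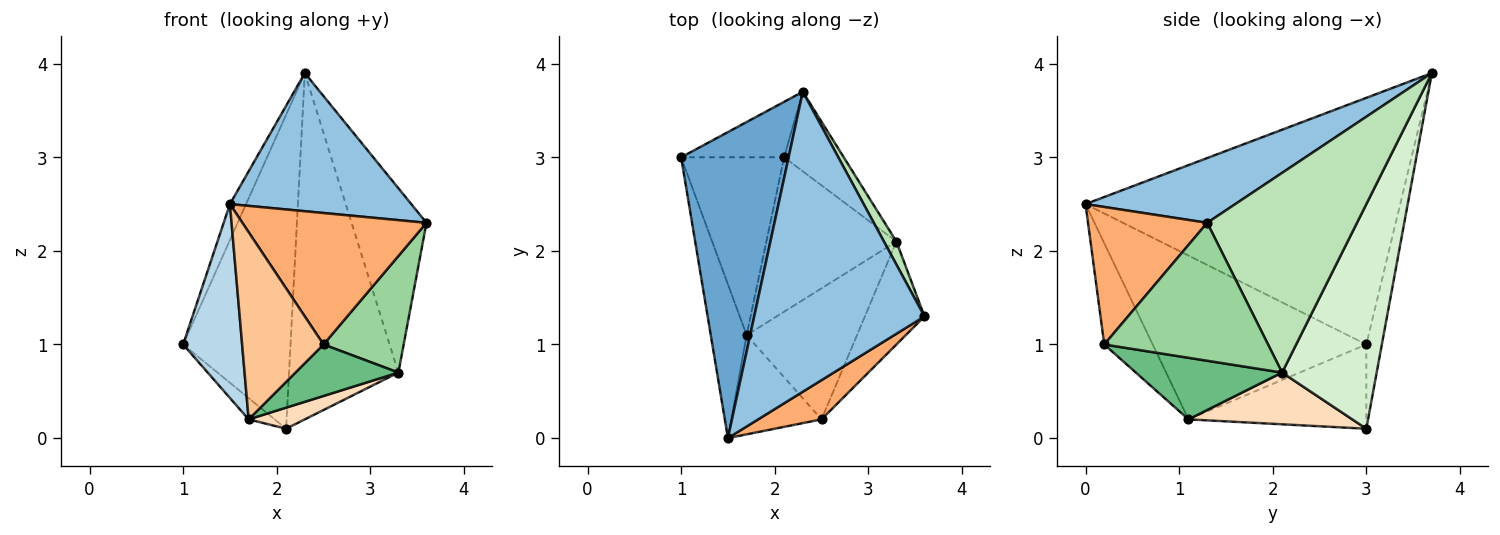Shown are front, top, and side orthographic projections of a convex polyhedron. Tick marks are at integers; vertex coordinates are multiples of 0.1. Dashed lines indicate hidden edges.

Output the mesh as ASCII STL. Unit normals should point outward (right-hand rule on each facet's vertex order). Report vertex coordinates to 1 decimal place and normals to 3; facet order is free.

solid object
 facet normal -0.916 0.047 0.399
  outer loop
   vertex 2.3 3.7 3.9
   vertex 1.0 3.0 1.0
   vertex 1.5 0.0 2.5
  endloop
 endfacet
 facet normal 0.327 -0.395 0.858
  outer loop
   vertex 2.3 3.7 3.9
   vertex 1.5 0.0 2.5
   vertex 3.6 1.3 2.3
  endloop
 endfacet
 facet normal -0.943 -0.260 -0.207
  outer loop
   vertex 1.7 1.1 0.2
   vertex 1.5 0.0 2.5
   vertex 1.0 3.0 1.0
  endloop
 endfacet
 facet normal -0.631 0.092 -0.771
  outer loop
   vertex 2.1 3.0 0.1
   vertex 1.7 1.1 0.2
   vertex 1.0 3.0 1.0
  endloop
 endfacet
 facet normal -0.141 0.975 -0.172
  outer loop
   vertex 2.1 3.0 0.1
   vertex 1.0 3.0 1.0
   vertex 2.3 3.7 3.9
  endloop
 endfacet
 facet normal 0.527 -0.814 0.243
  outer loop
   vertex 2.5 0.2 1.0
   vertex 3.6 1.3 2.3
   vertex 1.5 0.0 2.5
  endloop
 endfacet
 facet normal -0.465 -0.782 -0.415
  outer loop
   vertex 2.5 0.2 1.0
   vertex 1.5 0.0 2.5
   vertex 1.7 1.1 0.2
  endloop
 endfacet
 facet normal 0.367 -0.126 -0.922
  outer loop
   vertex 3.3 2.1 0.7
   vertex 1.7 1.1 0.2
   vertex 2.1 3.0 0.1
  endloop
 endfacet
 facet normal 0.461 -0.324 -0.826
  outer loop
   vertex 3.3 2.1 0.7
   vertex 2.5 0.2 1.0
   vertex 1.7 1.1 0.2
  endloop
 endfacet
 facet normal 0.837 -0.410 -0.362
  outer loop
   vertex 3.3 2.1 0.7
   vertex 3.6 1.3 2.3
   vertex 2.5 0.2 1.0
  endloop
 endfacet
 facet normal 0.893 0.447 0.056
  outer loop
   vertex 3.3 2.1 0.7
   vertex 2.3 3.7 3.9
   vertex 3.6 1.3 2.3
  endloop
 endfacet
 facet normal 0.644 0.745 -0.171
  outer loop
   vertex 3.3 2.1 0.7
   vertex 2.1 3.0 0.1
   vertex 2.3 3.7 3.9
  endloop
 endfacet
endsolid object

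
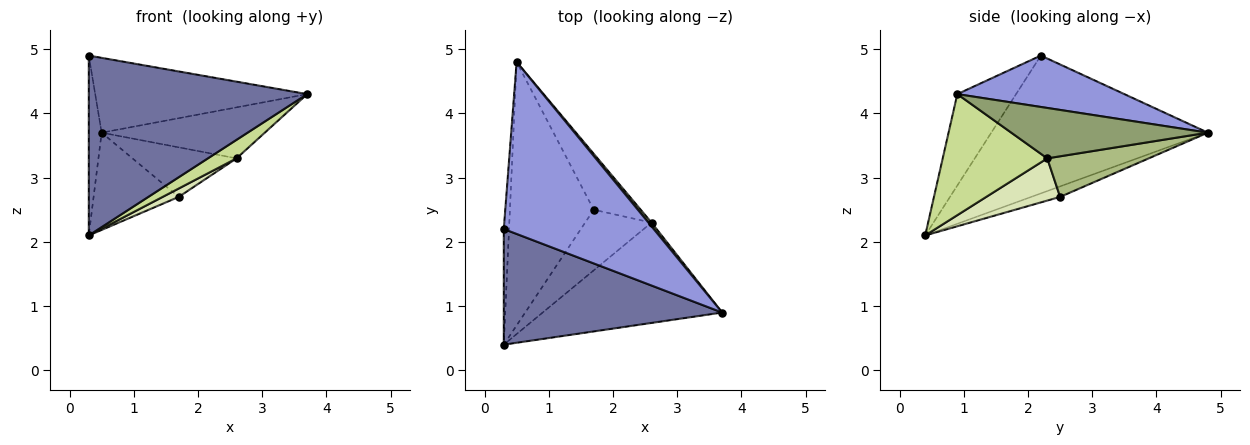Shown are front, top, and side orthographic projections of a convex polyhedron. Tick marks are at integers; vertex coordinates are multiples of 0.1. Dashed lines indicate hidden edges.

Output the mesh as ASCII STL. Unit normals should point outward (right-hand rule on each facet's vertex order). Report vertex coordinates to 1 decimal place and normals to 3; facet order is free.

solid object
 facet normal -0.221 -0.820 0.527
  outer loop
   vertex 0.3 2.2 4.9
   vertex 0.3 0.4 2.1
   vertex 3.7 0.9 4.3
  endloop
 endfacet
 facet normal -0.998 0.059 -0.038
  outer loop
   vertex 0.3 2.2 4.9
   vertex 0.5 4.8 3.7
   vertex 0.3 0.4 2.1
  endloop
 endfacet
 facet normal 0.300 0.381 0.875
  outer loop
   vertex 0.3 2.2 4.9
   vertex 3.7 0.9 4.3
   vertex 0.5 4.8 3.7
  endloop
 endfacet
 facet normal -0.117 0.344 -0.932
  outer loop
   vertex 1.7 2.5 2.7
   vertex 0.3 0.4 2.1
   vertex 0.5 4.8 3.7
  endloop
 endfacet
 facet normal 0.769 0.638 0.048
  outer loop
   vertex 2.6 2.3 3.3
   vertex 0.5 4.8 3.7
   vertex 3.7 0.9 4.3
  endloop
 endfacet
 facet normal 0.543 0.557 -0.629
  outer loop
   vertex 2.6 2.3 3.3
   vertex 1.7 2.5 2.7
   vertex 0.5 4.8 3.7
  endloop
 endfacet
 facet normal 0.553 -0.151 -0.820
  outer loop
   vertex 2.6 2.3 3.3
   vertex 3.7 0.9 4.3
   vertex 0.3 0.4 2.1
  endloop
 endfacet
 facet normal 0.533 -0.116 -0.838
  outer loop
   vertex 2.6 2.3 3.3
   vertex 0.3 0.4 2.1
   vertex 1.7 2.5 2.7
  endloop
 endfacet
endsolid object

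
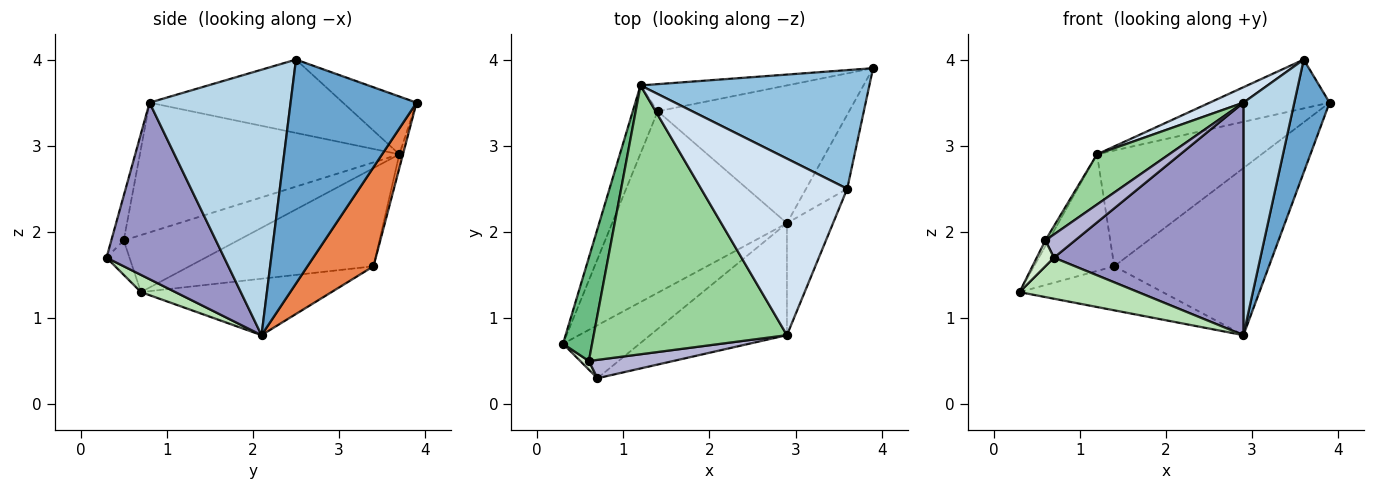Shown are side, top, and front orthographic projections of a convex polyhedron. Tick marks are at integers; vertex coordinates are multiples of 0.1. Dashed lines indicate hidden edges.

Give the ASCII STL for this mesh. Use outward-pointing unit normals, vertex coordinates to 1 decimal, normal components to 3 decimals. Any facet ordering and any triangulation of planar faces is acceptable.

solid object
 facet normal 0.948 -0.265 -0.174
  outer loop
   vertex 2.9 2.1 0.8
   vertex 3.9 3.9 3.5
   vertex 3.6 2.5 4.0
  endloop
 endfacet
 facet normal -0.228 0.370 0.901
  outer loop
   vertex 1.2 3.7 2.9
   vertex 3.6 2.5 4.0
   vertex 3.9 3.9 3.5
  endloop
 endfacet
 facet normal 0.928 -0.335 -0.161
  outer loop
   vertex 2.9 0.8 3.5
   vertex 2.9 2.1 0.8
   vertex 3.6 2.5 4.0
  endloop
 endfacet
 facet normal -0.447 -0.078 0.891
  outer loop
   vertex 2.9 0.8 3.5
   vertex 3.6 2.5 4.0
   vertex 1.2 3.7 2.9
  endloop
 endfacet
 facet normal 0.313 0.733 -0.604
  outer loop
   vertex 1.4 3.4 1.6
   vertex 3.9 3.9 3.5
   vertex 2.9 2.1 0.8
  endloop
 endfacet
 facet normal -0.021 0.973 -0.228
  outer loop
   vertex 1.4 3.4 1.6
   vertex 1.2 3.7 2.9
   vertex 3.9 3.9 3.5
  endloop
 endfacet
 facet normal -0.299 0.225 -0.927
  outer loop
   vertex 1.4 3.4 1.6
   vertex 2.9 2.1 0.8
   vertex 0.3 0.7 1.3
  endloop
 endfacet
 facet normal -0.893 0.389 -0.227
  outer loop
   vertex 1.4 3.4 1.6
   vertex 0.3 0.7 1.3
   vertex 1.2 3.7 2.9
  endloop
 endfacet
 facet normal -0.891 0.025 0.454
  outer loop
   vertex 0.6 0.5 1.9
   vertex 1.2 3.7 2.9
   vertex 0.3 0.7 1.3
  endloop
 endfacet
 facet normal -0.551 -0.153 0.820
  outer loop
   vertex 0.6 0.5 1.9
   vertex 2.9 0.8 3.5
   vertex 1.2 3.7 2.9
  endloop
 endfacet
 facet normal 0.175 -0.603 -0.778
  outer loop
   vertex 0.7 0.3 1.7
   vertex 0.3 0.7 1.3
   vertex 2.9 2.1 0.8
  endloop
 endfacet
 facet normal -0.784 -0.588 0.196
  outer loop
   vertex 0.7 0.3 1.7
   vertex 0.6 0.5 1.9
   vertex 0.3 0.7 1.3
  endloop
 endfacet
 facet normal 0.488 -0.786 -0.379
  outer loop
   vertex 0.7 0.3 1.7
   vertex 2.9 2.1 0.8
   vertex 2.9 0.8 3.5
  endloop
 endfacet
 facet normal -0.313 -0.745 0.589
  outer loop
   vertex 0.7 0.3 1.7
   vertex 2.9 0.8 3.5
   vertex 0.6 0.5 1.9
  endloop
 endfacet
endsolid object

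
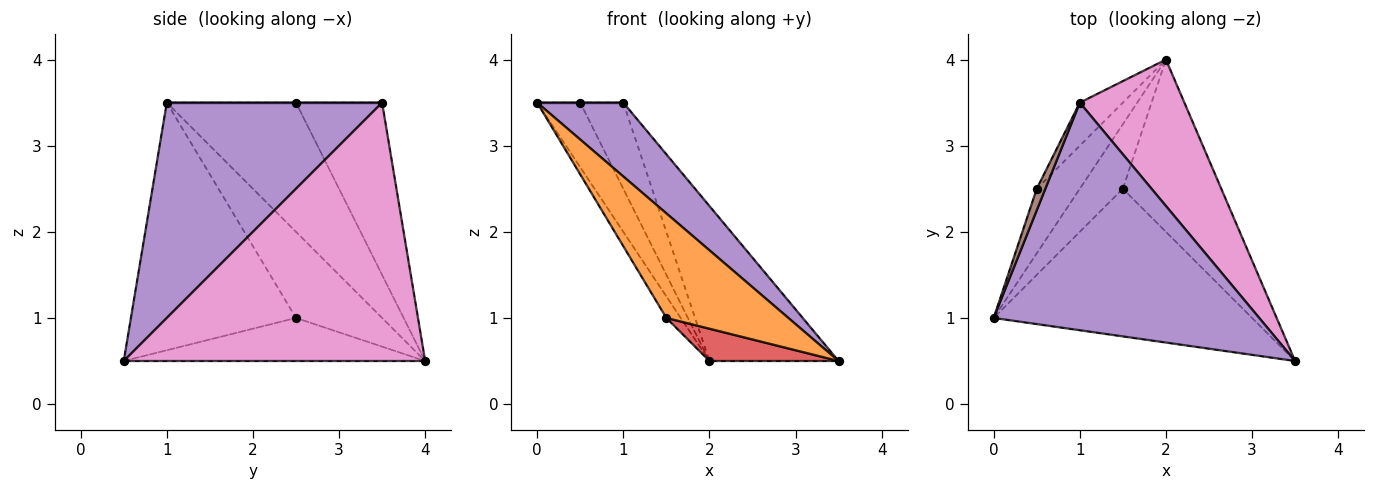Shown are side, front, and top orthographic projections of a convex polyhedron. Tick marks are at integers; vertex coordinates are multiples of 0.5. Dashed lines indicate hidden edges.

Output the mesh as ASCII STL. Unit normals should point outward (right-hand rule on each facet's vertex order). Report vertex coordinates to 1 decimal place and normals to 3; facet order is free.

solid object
 facet normal -0.905 0.302 -0.302
  outer loop
   vertex 0.5 2.5 3.5
   vertex 2.0 4.0 0.5
   vertex 0.0 1.0 3.5
  endloop
 endfacet
 facet normal -0.616 -0.455 -0.643
  outer loop
   vertex 1.5 2.5 1.0
   vertex 3.5 0.5 0.5
   vertex 0.0 1.0 3.5
  endloop
 endfacet
 facet normal -0.885 0.147 -0.442
  outer loop
   vertex 1.5 2.5 1.0
   vertex 0.0 1.0 3.5
   vertex 2.0 4.0 0.5
  endloop
 endfacet
 facet normal -0.395 -0.169 -0.903
  outer loop
   vertex 1.5 2.5 1.0
   vertex 2.0 4.0 0.5
   vertex 3.5 0.5 0.5
  endloop
 endfacet
 facet normal 0.611 -0.244 0.753
  outer loop
   vertex 1.0 3.5 3.5
   vertex 0.0 1.0 3.5
   vertex 3.5 0.5 0.5
  endloop
 endfacet
 facet normal 0.000 0.000 1.000
  outer loop
   vertex 1.0 3.5 3.5
   vertex 0.5 2.5 3.5
   vertex 0.0 1.0 3.5
  endloop
 endfacet
 facet normal 0.861 0.369 0.349
  outer loop
   vertex 1.0 3.5 3.5
   vertex 3.5 0.5 0.5
   vertex 2.0 4.0 0.5
  endloop
 endfacet
 facet normal -0.873 0.436 -0.218
  outer loop
   vertex 1.0 3.5 3.5
   vertex 2.0 4.0 0.5
   vertex 0.5 2.5 3.5
  endloop
 endfacet
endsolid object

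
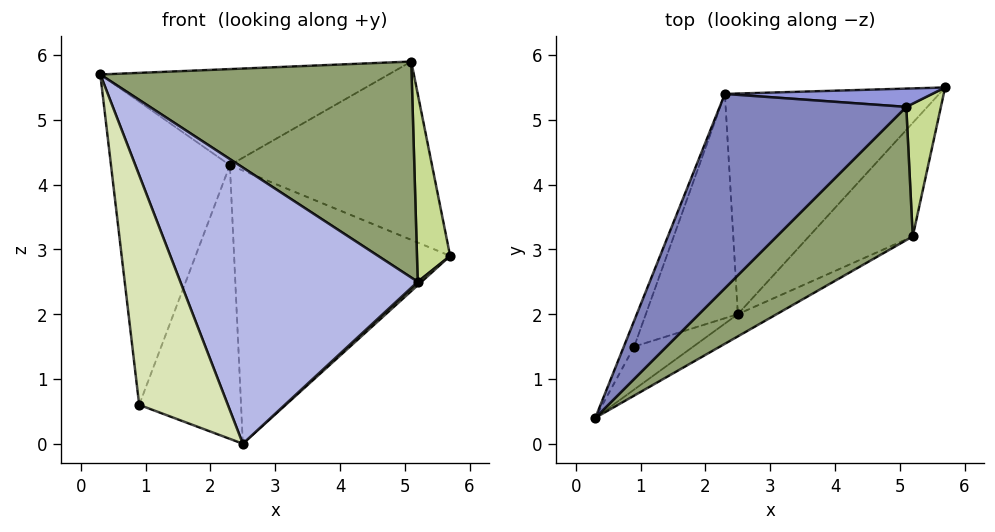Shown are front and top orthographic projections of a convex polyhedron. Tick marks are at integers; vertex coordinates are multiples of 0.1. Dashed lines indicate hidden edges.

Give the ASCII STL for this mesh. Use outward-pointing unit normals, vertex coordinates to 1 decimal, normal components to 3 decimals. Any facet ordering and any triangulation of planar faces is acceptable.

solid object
 facet normal -0.271 0.749 -0.605
  outer loop
   vertex 2.3 5.4 4.3
   vertex 5.7 5.5 2.9
   vertex 2.5 2.0 0.0
  endloop
 endfacet
 facet normal -0.433 0.399 0.808
  outer loop
   vertex 2.3 5.4 4.3
   vertex 0.3 0.4 5.7
   vertex 5.1 5.2 5.9
  endloop
 endfacet
 facet normal 0.013 0.995 0.102
  outer loop
   vertex 2.3 5.4 4.3
   vertex 5.1 5.2 5.9
   vertex 5.7 5.5 2.9
  endloop
 endfacet
 facet normal 0.459 -0.885 -0.071
  outer loop
   vertex 5.2 3.2 2.5
   vertex 0.3 0.4 5.7
   vertex 2.5 2.0 0.0
  endloop
 endfacet
 facet normal 0.638 -0.655 0.404
  outer loop
   vertex 5.2 3.2 2.5
   vertex 5.1 5.2 5.9
   vertex 0.3 0.4 5.7
  endloop
 endfacet
 facet normal 0.685 -0.022 -0.729
  outer loop
   vertex 5.2 3.2 2.5
   vertex 2.5 2.0 0.0
   vertex 5.7 5.5 2.9
  endloop
 endfacet
 facet normal 0.957 -0.237 0.168
  outer loop
   vertex 5.2 3.2 2.5
   vertex 5.7 5.5 2.9
   vertex 5.1 5.2 5.9
  endloop
 endfacet
 facet normal 0.232 -0.956 -0.179
  outer loop
   vertex 0.9 1.5 0.6
   vertex 2.5 2.0 0.0
   vertex 0.3 0.4 5.7
  endloop
 endfacet
 facet normal -0.931 0.364 -0.031
  outer loop
   vertex 0.9 1.5 0.6
   vertex 0.3 0.4 5.7
   vertex 2.3 5.4 4.3
  endloop
 endfacet
 facet normal -0.432 0.697 -0.572
  outer loop
   vertex 0.9 1.5 0.6
   vertex 2.3 5.4 4.3
   vertex 2.5 2.0 0.0
  endloop
 endfacet
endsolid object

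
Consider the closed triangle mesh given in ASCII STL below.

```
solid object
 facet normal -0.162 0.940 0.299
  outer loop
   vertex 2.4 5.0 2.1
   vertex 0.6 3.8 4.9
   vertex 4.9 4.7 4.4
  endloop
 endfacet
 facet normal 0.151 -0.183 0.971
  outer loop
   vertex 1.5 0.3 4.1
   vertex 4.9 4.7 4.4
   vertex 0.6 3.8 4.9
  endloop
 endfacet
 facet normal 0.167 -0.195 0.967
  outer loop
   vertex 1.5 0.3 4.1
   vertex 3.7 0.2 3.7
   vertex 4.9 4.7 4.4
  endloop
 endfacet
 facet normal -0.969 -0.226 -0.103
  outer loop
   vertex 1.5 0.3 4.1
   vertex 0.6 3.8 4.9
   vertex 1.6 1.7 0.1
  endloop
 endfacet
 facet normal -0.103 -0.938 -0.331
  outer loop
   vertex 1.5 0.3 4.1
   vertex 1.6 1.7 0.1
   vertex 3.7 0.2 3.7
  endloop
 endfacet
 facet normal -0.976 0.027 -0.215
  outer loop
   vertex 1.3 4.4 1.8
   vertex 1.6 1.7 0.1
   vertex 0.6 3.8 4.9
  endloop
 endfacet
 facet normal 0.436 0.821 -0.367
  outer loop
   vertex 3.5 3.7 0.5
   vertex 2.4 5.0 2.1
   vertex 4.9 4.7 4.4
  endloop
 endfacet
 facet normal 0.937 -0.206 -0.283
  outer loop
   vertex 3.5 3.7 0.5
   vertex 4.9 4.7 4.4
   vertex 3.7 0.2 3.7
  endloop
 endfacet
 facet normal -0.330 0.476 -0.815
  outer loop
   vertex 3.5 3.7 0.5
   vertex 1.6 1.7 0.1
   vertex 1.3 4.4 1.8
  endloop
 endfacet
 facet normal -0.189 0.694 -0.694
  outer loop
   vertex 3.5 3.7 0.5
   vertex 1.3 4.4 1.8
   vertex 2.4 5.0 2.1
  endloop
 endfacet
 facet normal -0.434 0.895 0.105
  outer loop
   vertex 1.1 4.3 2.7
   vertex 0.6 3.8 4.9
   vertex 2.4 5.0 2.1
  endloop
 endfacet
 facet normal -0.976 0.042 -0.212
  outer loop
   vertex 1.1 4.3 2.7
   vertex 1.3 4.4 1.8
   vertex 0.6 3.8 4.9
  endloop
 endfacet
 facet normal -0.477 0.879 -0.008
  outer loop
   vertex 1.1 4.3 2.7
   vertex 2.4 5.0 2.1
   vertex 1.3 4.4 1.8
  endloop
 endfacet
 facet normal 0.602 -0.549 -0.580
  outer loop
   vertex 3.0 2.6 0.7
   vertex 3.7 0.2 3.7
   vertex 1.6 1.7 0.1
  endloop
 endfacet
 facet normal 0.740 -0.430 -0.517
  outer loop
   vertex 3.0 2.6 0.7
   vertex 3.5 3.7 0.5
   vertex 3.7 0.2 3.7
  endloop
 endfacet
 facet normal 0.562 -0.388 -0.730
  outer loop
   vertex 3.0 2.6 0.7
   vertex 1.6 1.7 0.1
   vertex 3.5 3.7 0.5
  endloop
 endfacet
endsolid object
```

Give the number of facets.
16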